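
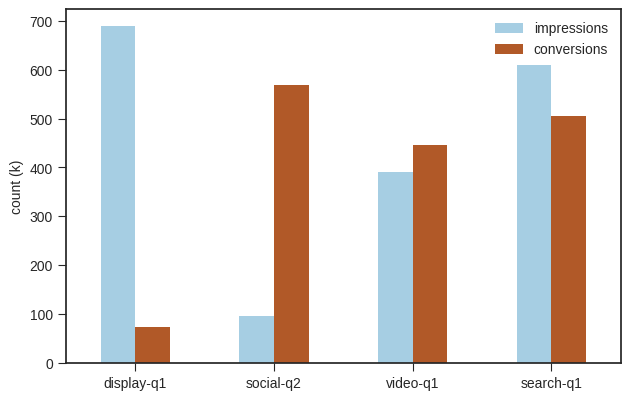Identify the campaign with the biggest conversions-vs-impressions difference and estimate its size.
display-q1: conversions ≈ 100, impressions ≈ 700 → gap ≈ 600. Next-largest (social-q2) is only ≈ 500.

display-q1, ≈ 600 k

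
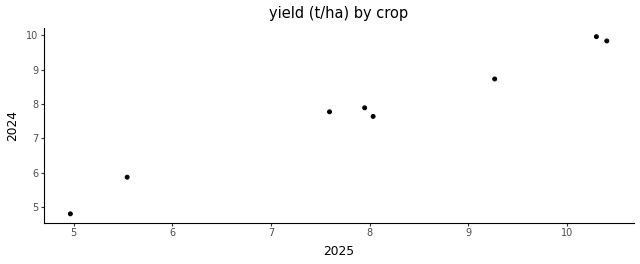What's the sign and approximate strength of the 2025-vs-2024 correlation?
Points are positively correlated; strong (|r| ≈ 1.0).

positive, strong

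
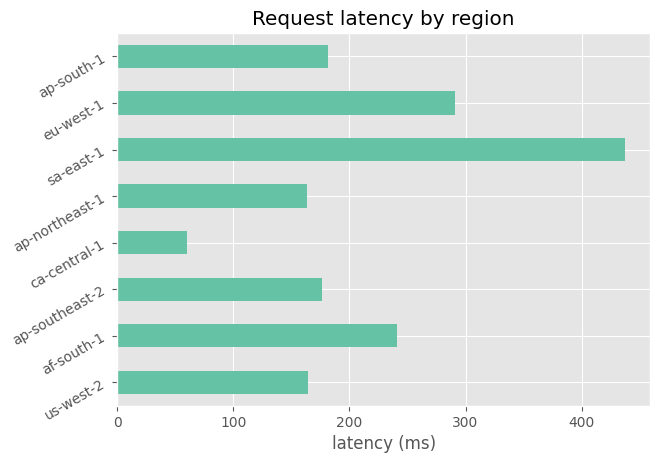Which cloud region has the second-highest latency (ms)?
Top 3: sa-east-1 ≈ 450, eu-west-1 ≈ 300, af-south-1 ≈ 250.

eu-west-1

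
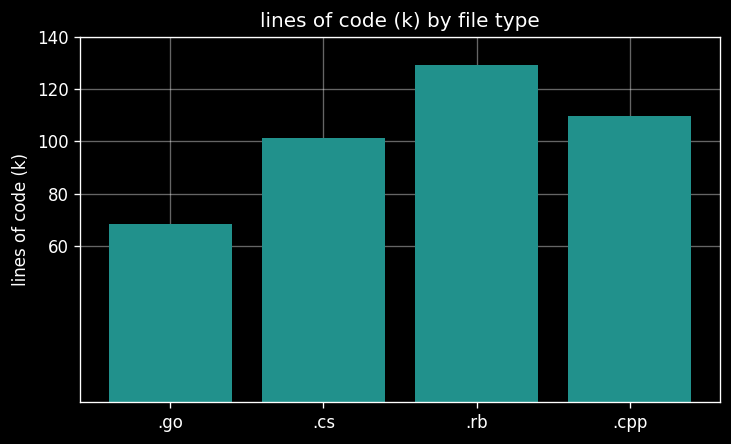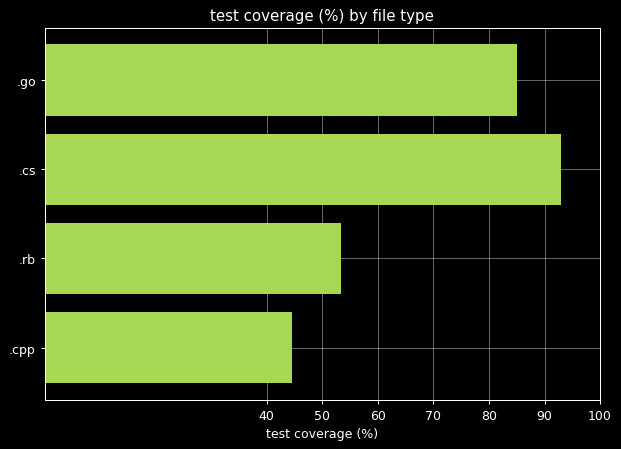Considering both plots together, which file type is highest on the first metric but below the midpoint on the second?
Chart 2 median test coverage (%) ≈ 70; below-median file types: .rb, .cpp. Among those, .rb has the highest lines of code (k) (≈ 120).

.rb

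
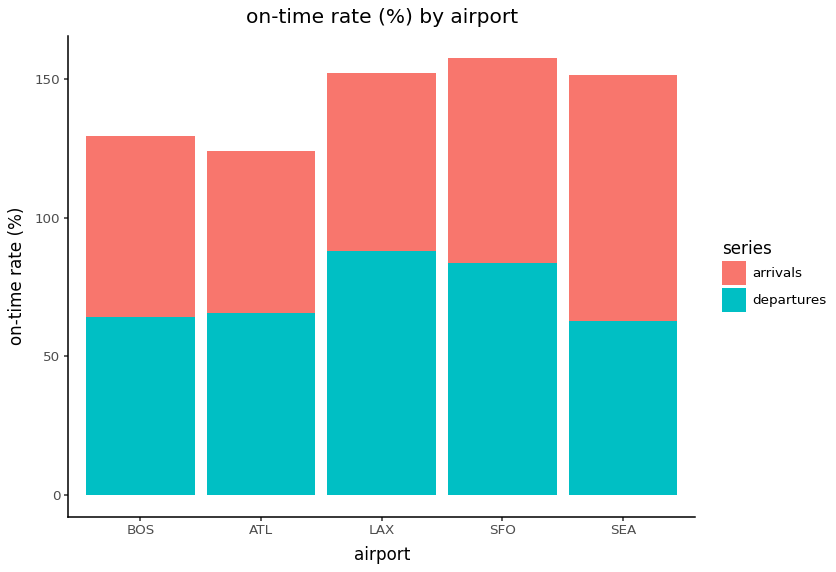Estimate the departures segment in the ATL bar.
departures top ≈ 60, bottom ≈ 0; segment ≈ 60.

≈ 60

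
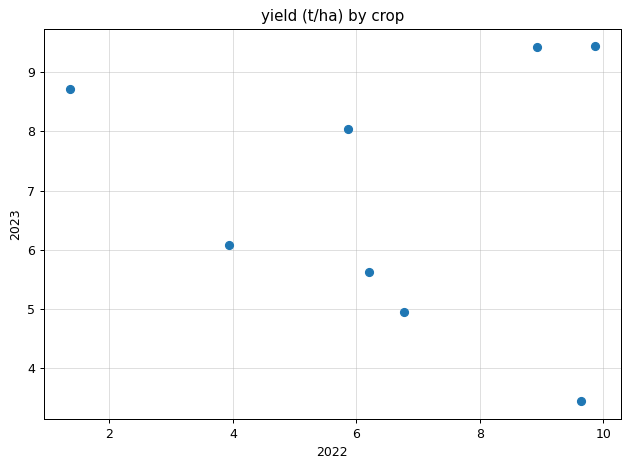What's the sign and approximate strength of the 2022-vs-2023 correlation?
no clear correlation

Points are roughly uncorrelated; weak (|r| ≈ 0.1).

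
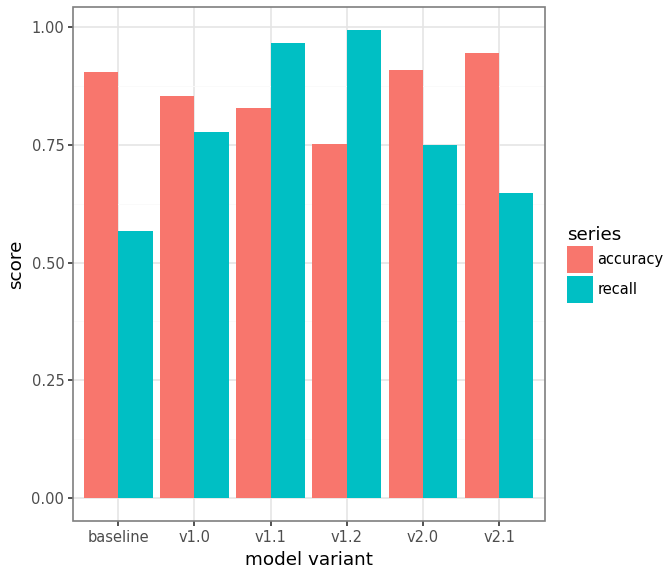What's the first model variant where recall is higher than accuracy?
v1.0: recall ≈ 0.8 vs accuracy ≈ 0.9 (not yet); v1.1: recall ≈ 1.0 vs accuracy ≈ 0.8 (first crossover).

v1.1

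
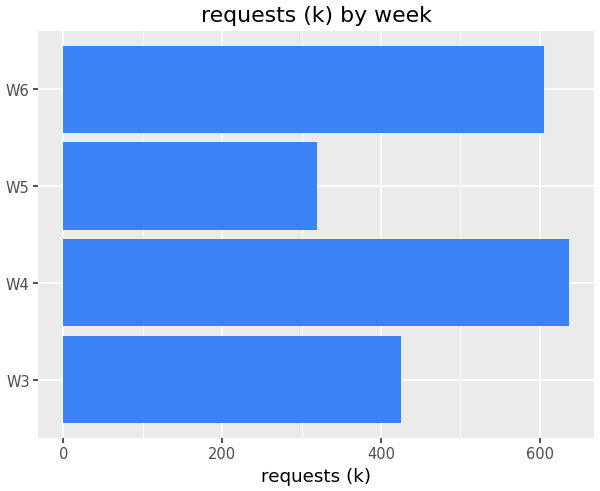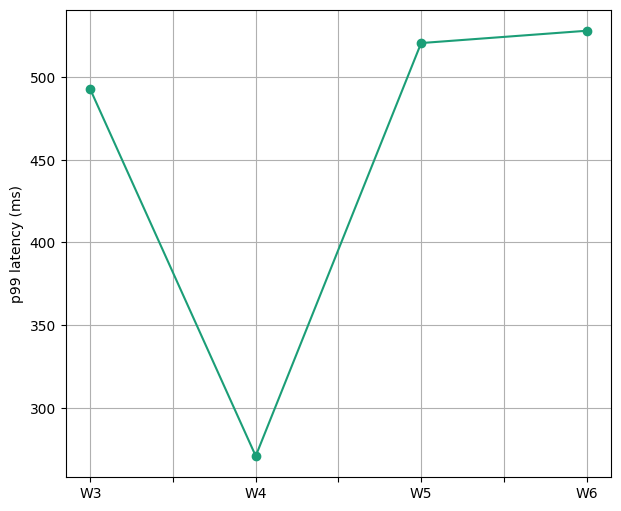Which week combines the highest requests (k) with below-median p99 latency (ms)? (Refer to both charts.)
W4

Chart 2 median p99 latency (ms) ≈ 500; below-median weeks: W3, W4. Among those, W4 has the highest requests (k) (≈ 600).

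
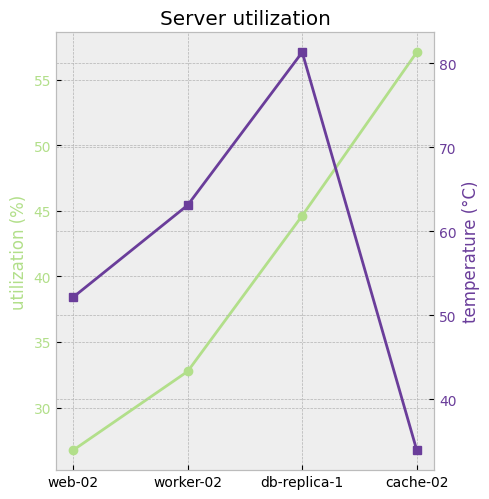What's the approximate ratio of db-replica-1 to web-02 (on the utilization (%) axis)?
db-replica-1 ≈ 45, web-02 ≈ 25; 45/25 ≈ 1.8.

≈ 1.8×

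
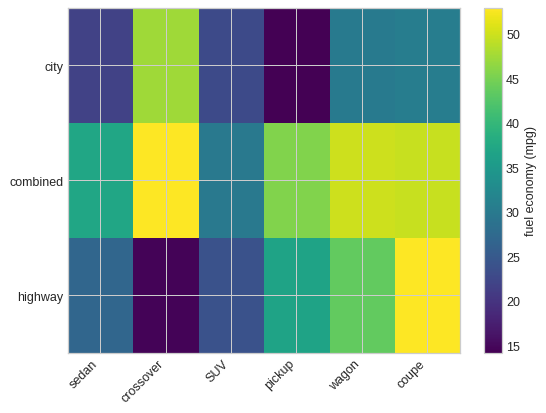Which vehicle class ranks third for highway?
pickup

Top 4 for highway: coupe ≈ 55, wagon ≈ 45, pickup ≈ 35, sedan ≈ 25.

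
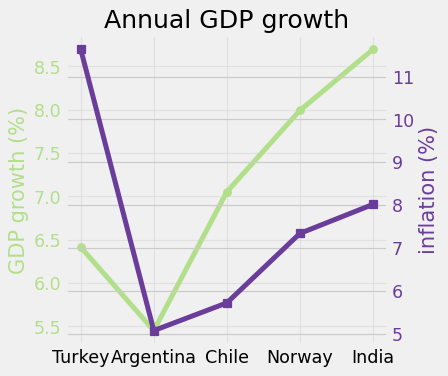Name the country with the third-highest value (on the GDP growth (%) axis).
Chile

Top 4 (on the GDP growth (%) axis): India ≈ 8.5, Norway ≈ 8.0, Chile ≈ 7.0, Turkey ≈ 6.5.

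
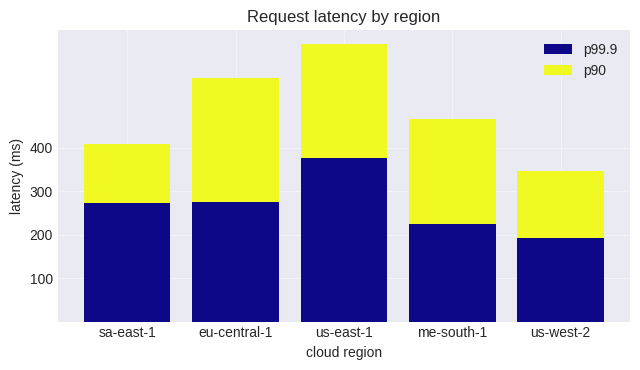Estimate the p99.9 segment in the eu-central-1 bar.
≈ 300

p99.9 top ≈ 300, bottom ≈ 0; segment ≈ 300.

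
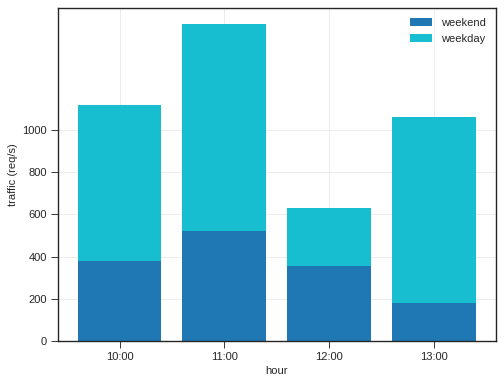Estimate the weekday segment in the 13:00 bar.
≈ 800

weekday top ≈ 1000, bottom ≈ 200; segment ≈ 800.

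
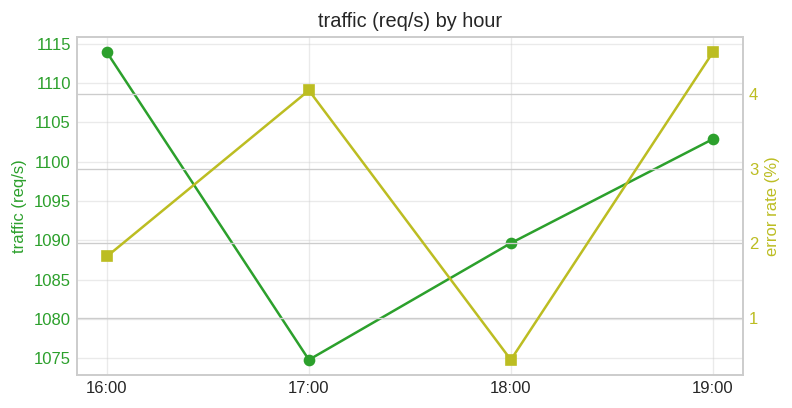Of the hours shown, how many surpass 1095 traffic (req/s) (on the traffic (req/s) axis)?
Above 1095: 16:00, 19:00.

2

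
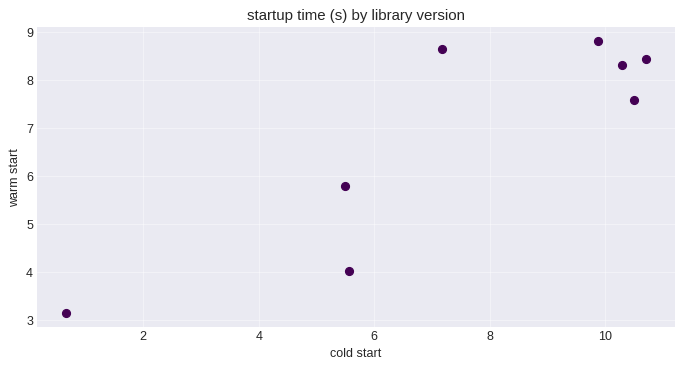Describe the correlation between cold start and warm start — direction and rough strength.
positive, strong

Points are positively correlated; strong (|r| ≈ 0.9).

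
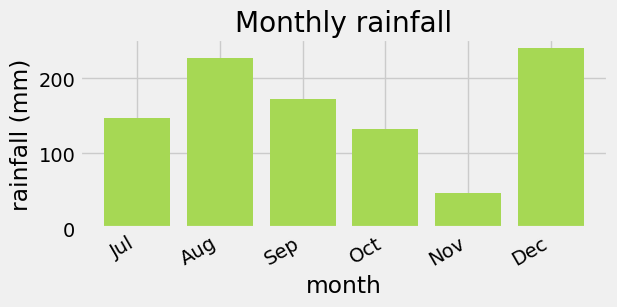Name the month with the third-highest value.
Top 4: Dec ≈ 240, Aug ≈ 220, Sep ≈ 180, Jul ≈ 140.

Sep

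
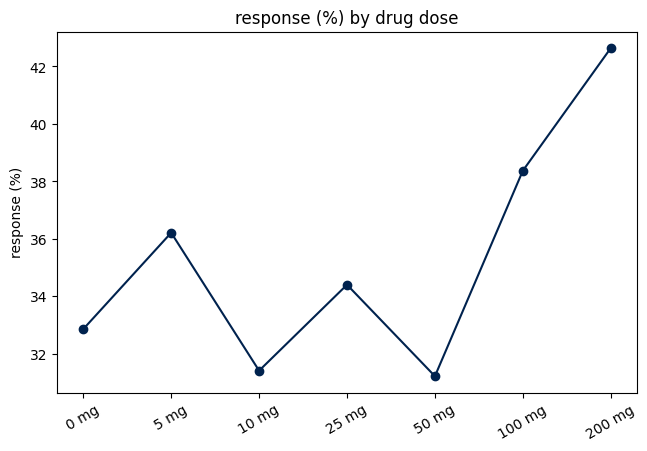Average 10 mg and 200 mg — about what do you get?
(31 + 43) / 2 ≈ 37.

≈ 37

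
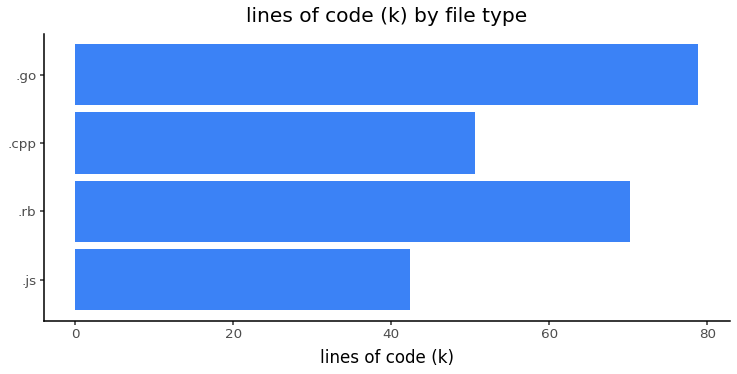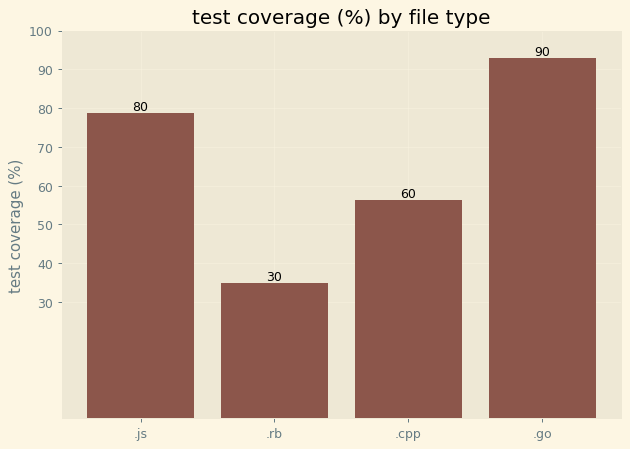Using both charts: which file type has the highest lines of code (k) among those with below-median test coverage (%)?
Chart 2 median test coverage (%) ≈ 70; below-median file types: .rb, .cpp. Among those, .rb has the highest lines of code (k) (≈ 70).

.rb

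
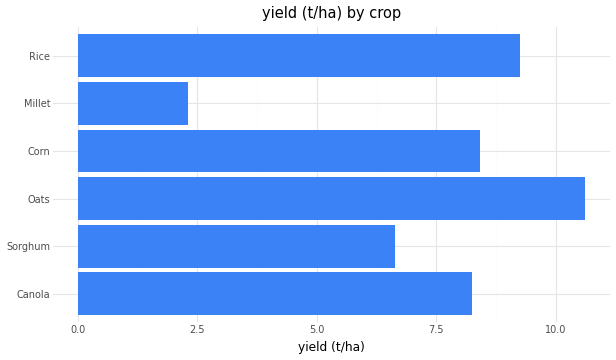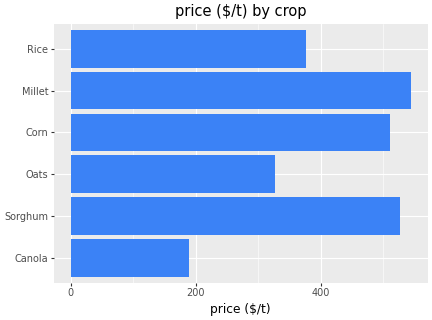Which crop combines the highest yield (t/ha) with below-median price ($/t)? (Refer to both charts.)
Oats

Chart 2 median price ($/t) ≈ 450; below-median crops: Canola, Oats, Rice. Among those, Oats has the highest yield (t/ha) (≈ 11).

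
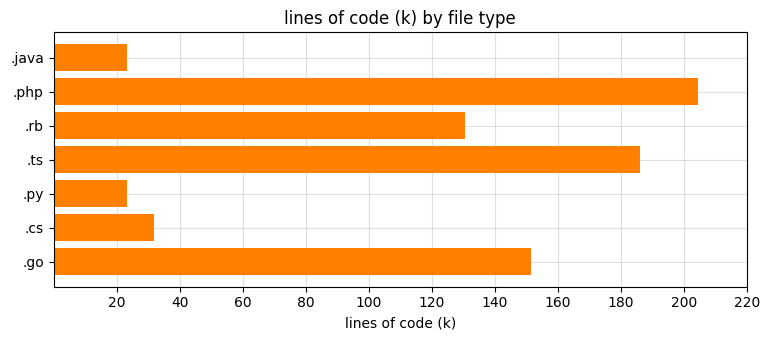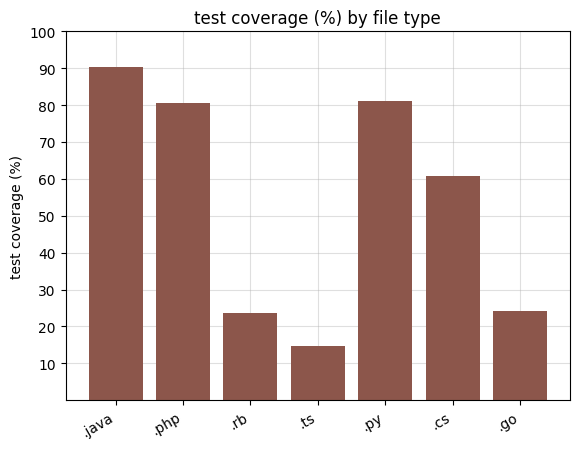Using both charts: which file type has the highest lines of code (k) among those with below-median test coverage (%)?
Chart 2 median test coverage (%) ≈ 60; below-median file types: .rb, .ts, .go. Among those, .ts has the highest lines of code (k) (≈ 180).

.ts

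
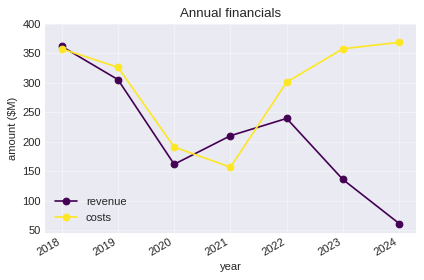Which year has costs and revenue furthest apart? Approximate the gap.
2024: costs ≈ 350, revenue ≈ 50 → gap ≈ 300. Next-largest (2023) is only ≈ 200.

2024, ≈ 300 $M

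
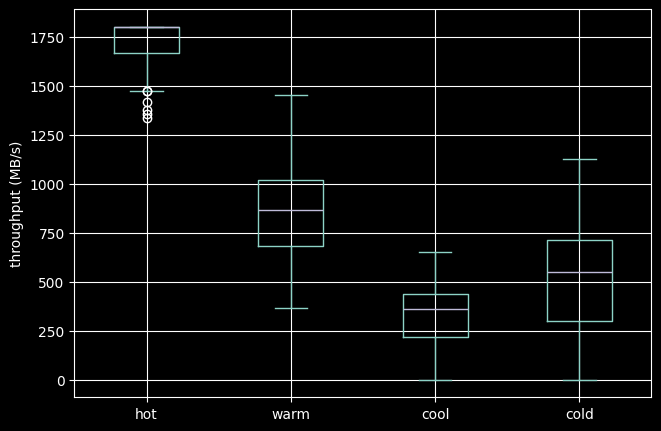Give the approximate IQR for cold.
Q3 ≈ 800, Q1 ≈ 400; IQR ≈ 400.

≈ 400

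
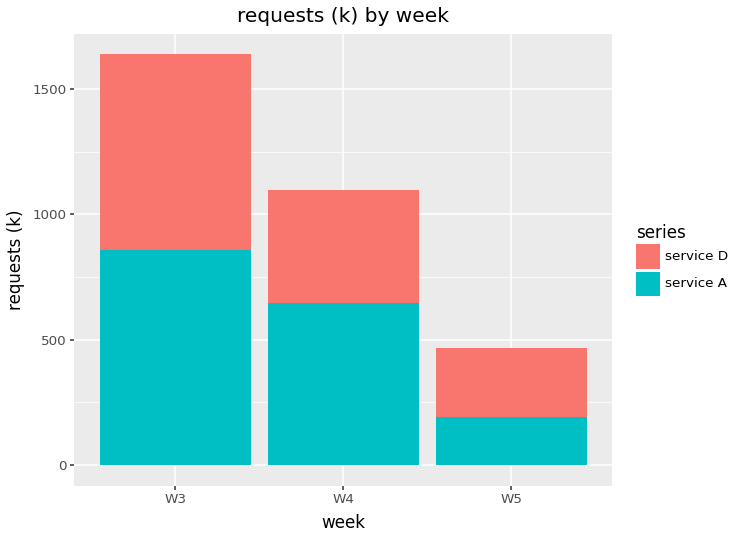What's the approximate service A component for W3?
≈ 800

service A top ≈ 800, bottom ≈ 0; segment ≈ 800.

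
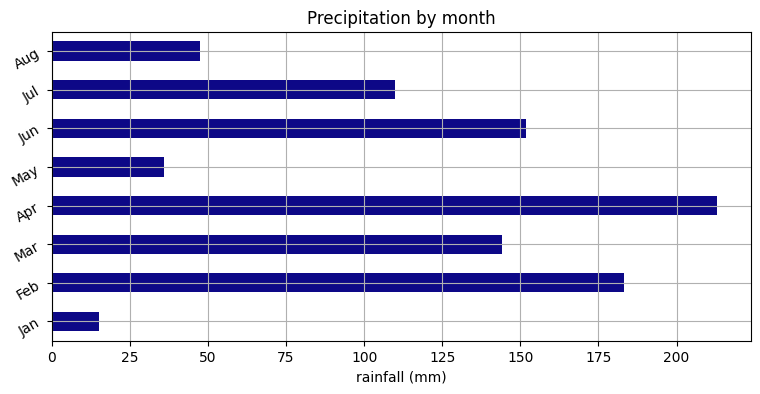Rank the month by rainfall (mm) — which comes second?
Top 3: Apr ≈ 220, Feb ≈ 180, Jun ≈ 160.

Feb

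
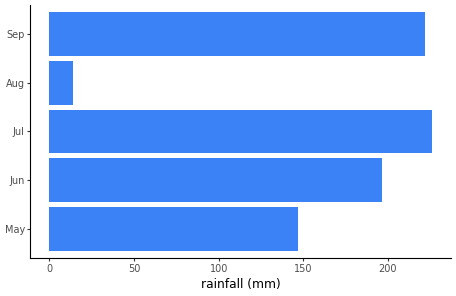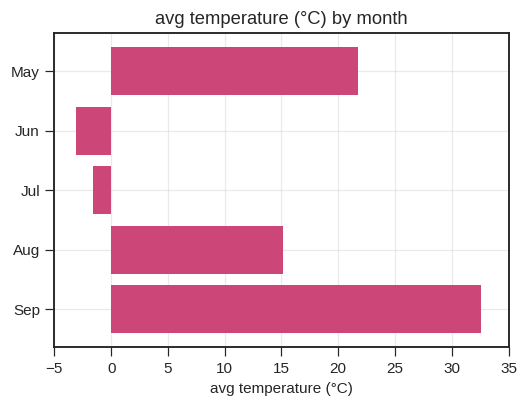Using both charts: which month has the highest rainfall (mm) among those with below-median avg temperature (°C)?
Chart 2 median avg temperature (°C) ≈ 15; below-median months: Jun, Jul. Among those, Jul has the highest rainfall (mm) (≈ 225).

Jul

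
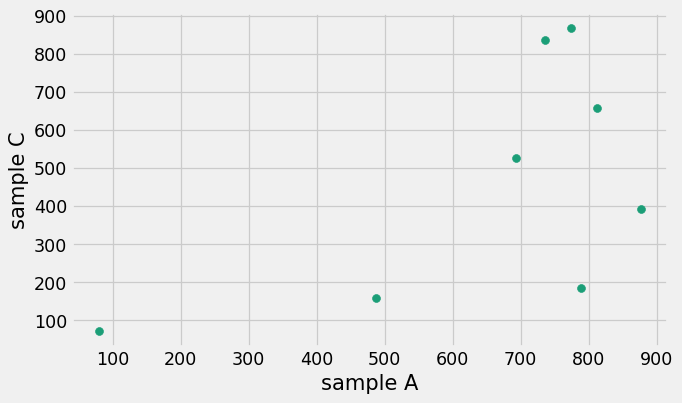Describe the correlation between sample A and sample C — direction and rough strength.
positive, moderate

Points are positively correlated; moderate (|r| ≈ 0.6).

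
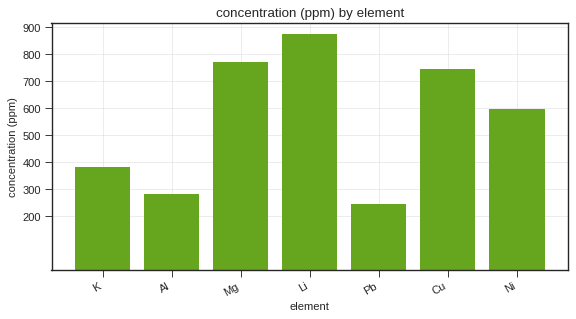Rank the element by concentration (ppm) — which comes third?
Top 4: Li ≈ 900, Mg ≈ 800, Cu ≈ 700, Ni ≈ 600.

Cu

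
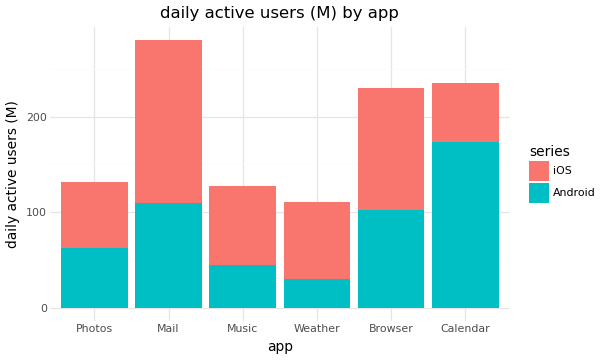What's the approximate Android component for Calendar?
≈ 175

Android top ≈ 175, bottom ≈ 0; segment ≈ 175.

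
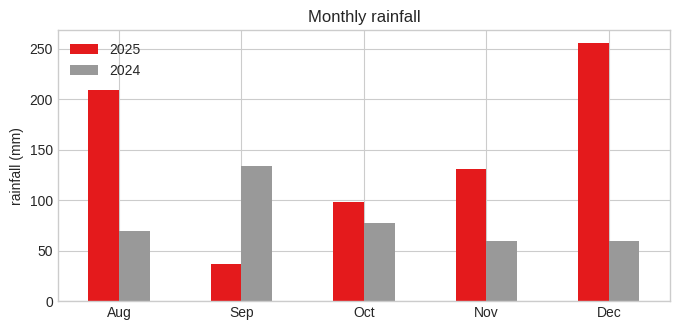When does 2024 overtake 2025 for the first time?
Aug: 2024 ≈ 75 vs 2025 ≈ 200 (not yet); Sep: 2024 ≈ 125 vs 2025 ≈ 25 (first crossover).

Sep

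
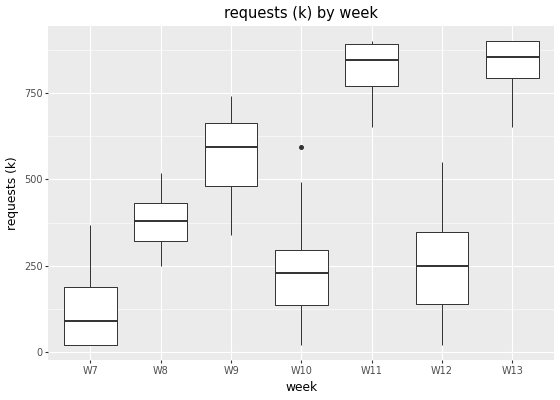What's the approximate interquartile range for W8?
≈ 100

Q3 ≈ 400, Q1 ≈ 300; IQR ≈ 100.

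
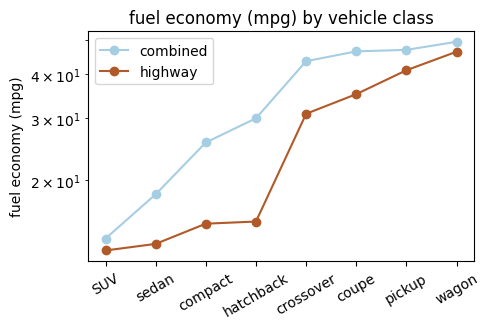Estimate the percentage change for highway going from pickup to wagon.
pickup ≈ 40, wagon ≈ 45; (45 − 40) / 40 ≈ +12.5%.

≈ +12.5%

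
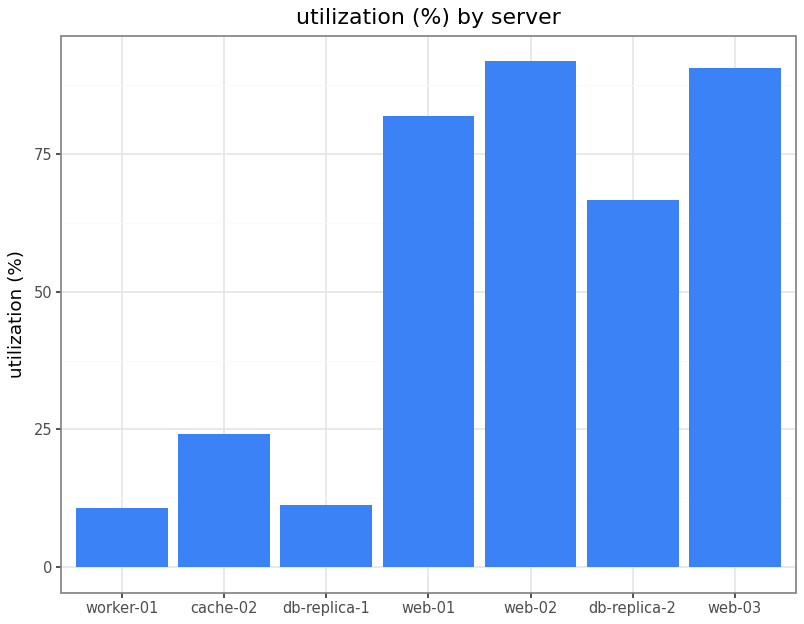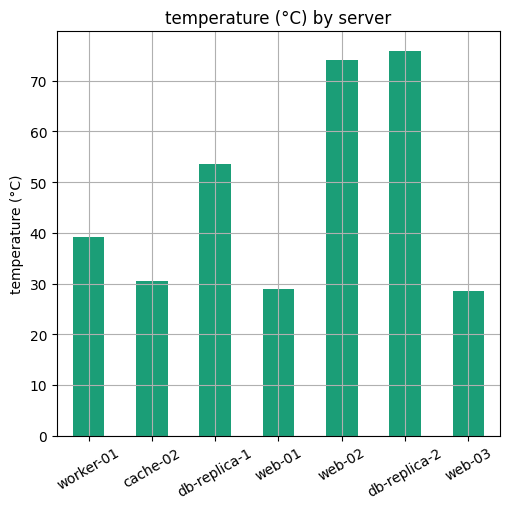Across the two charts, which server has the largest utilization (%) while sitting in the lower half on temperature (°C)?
web-03

Chart 2 median temperature (°C) ≈ 40; below-median servers: cache-02, web-01, web-03. Among those, web-03 has the highest utilization (%) (≈ 90).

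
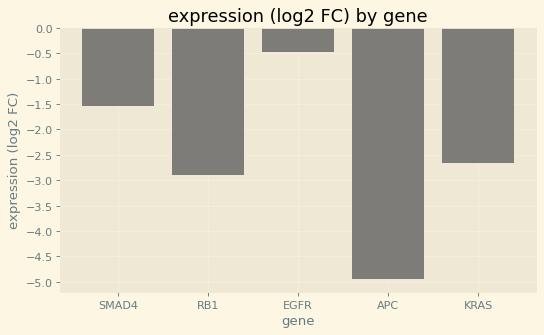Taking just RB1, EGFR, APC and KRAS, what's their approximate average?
(-3.0 + -0.5 + -5.0 + -2.5) / 4 ≈ -2.75.

≈ -2.75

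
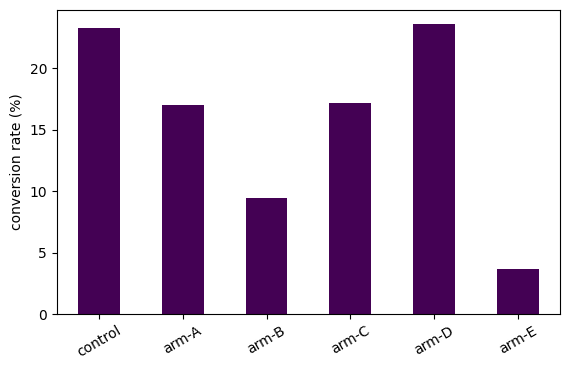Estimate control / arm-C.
control ≈ 24, arm-C ≈ 18; 24/18 ≈ 1.33.

≈ 1.33×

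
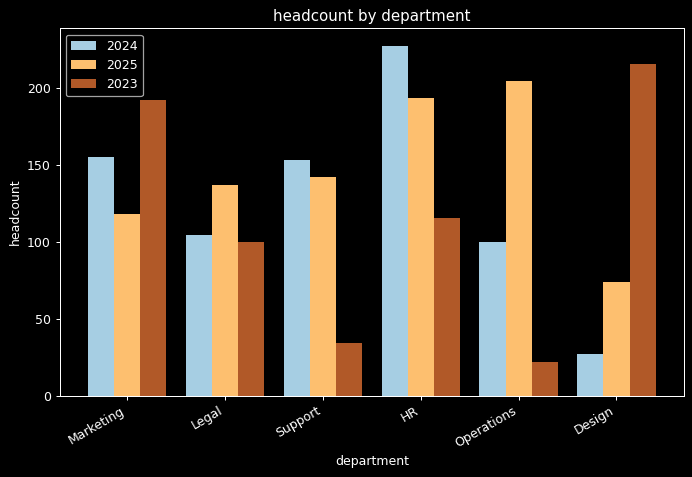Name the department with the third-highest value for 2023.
Top 4 for 2023: Design ≈ 220, Marketing ≈ 200, HR ≈ 120, Legal ≈ 100.

HR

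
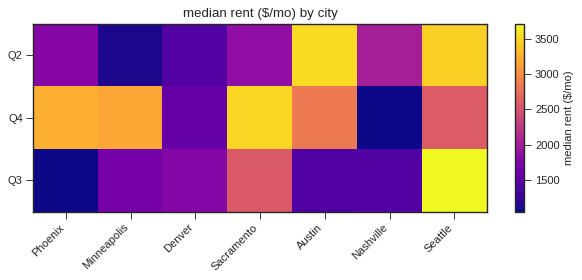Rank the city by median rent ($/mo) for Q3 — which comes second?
Sacramento

Top 3 for Q3: Seattle ≈ 3500, Sacramento ≈ 2500, Denver ≈ 2000.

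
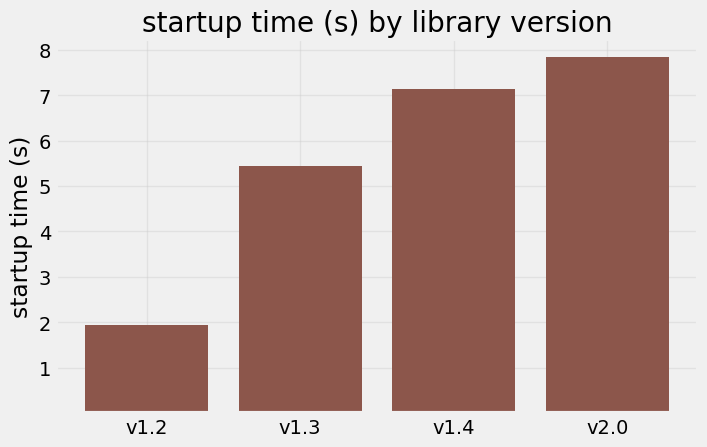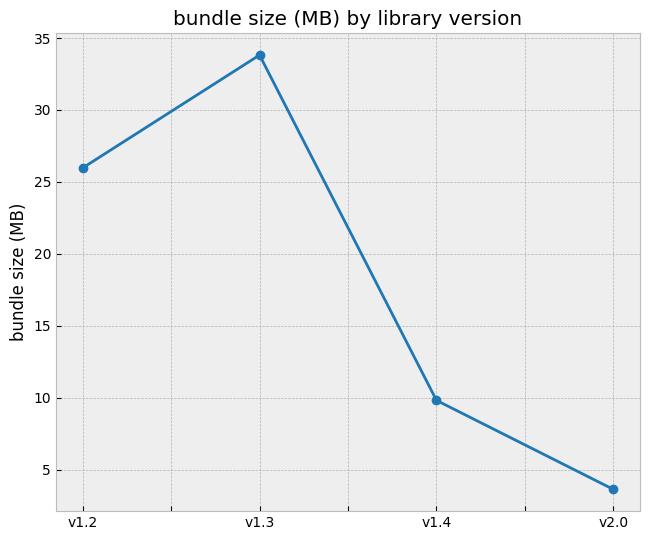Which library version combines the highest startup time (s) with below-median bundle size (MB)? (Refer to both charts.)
v2.0

Chart 2 median bundle size (MB) ≈ 20; below-median library versions: v1.4, v2.0. Among those, v2.0 has the highest startup time (s) (≈ 8).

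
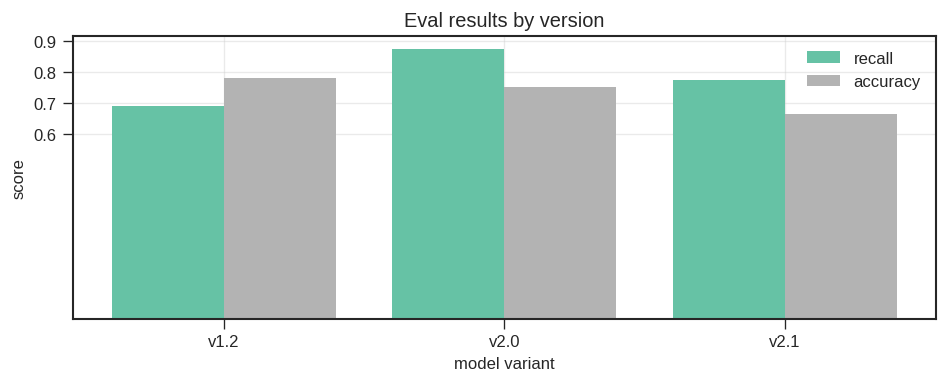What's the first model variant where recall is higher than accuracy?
v1.2: recall ≈ 0.7 vs accuracy ≈ 0.8 (not yet); v2.0: recall ≈ 0.9 vs accuracy ≈ 0.8 (first crossover).

v2.0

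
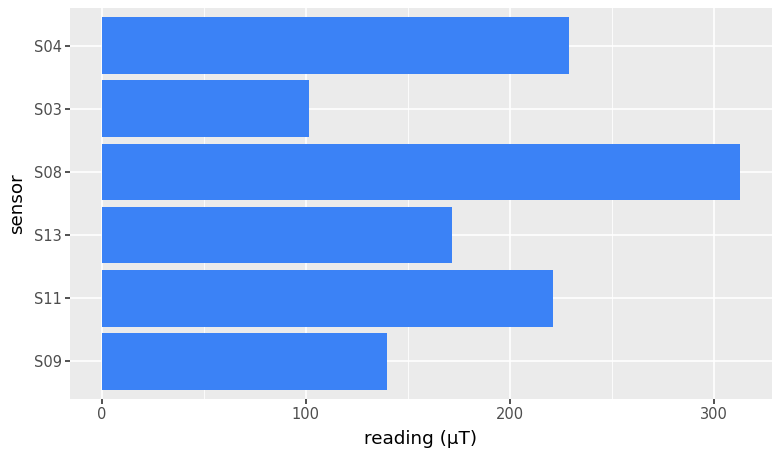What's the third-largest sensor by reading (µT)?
S11

Top 4: S08 ≈ 300, S04 ≈ 250, S11 ≈ 200, S13 ≈ 150.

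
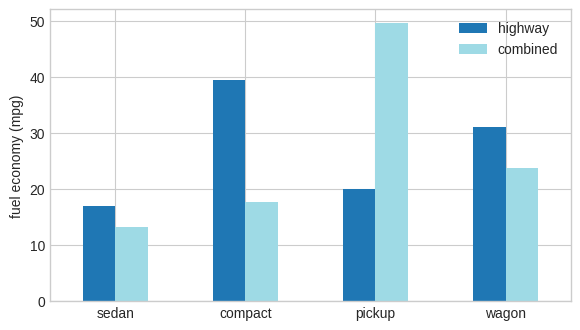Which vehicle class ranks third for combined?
compact

Top 4 for combined: pickup ≈ 50, wagon ≈ 25, compact ≈ 20, sedan ≈ 15.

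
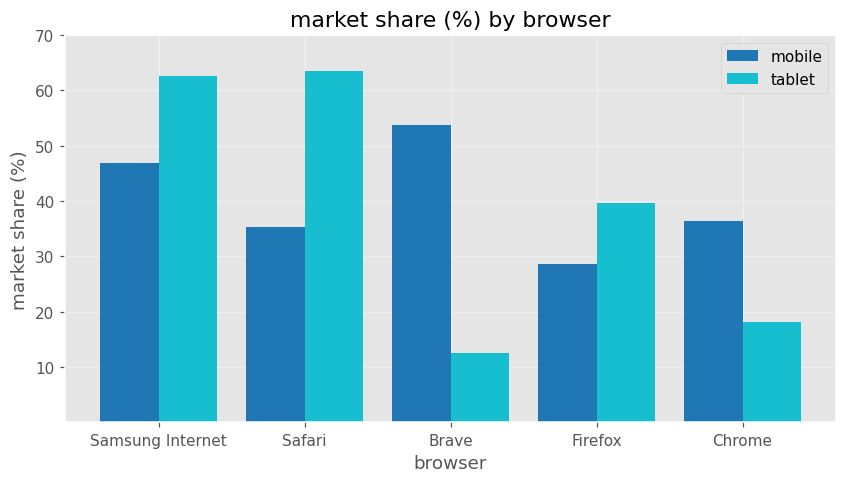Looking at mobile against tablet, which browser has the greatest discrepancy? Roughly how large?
Brave, ≈ 40 %

Brave: mobile ≈ 50, tablet ≈ 10 → gap ≈ 40. Next-largest (Safari) is only ≈ 20.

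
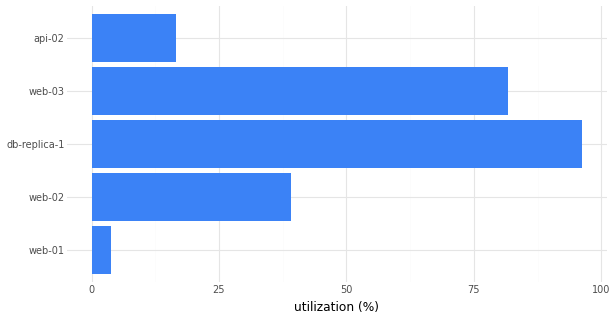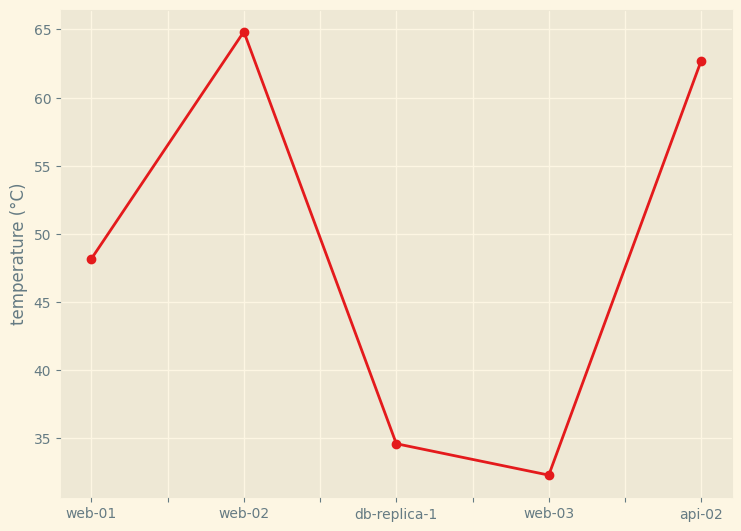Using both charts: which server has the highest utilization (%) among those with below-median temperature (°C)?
Chart 2 median temperature (°C) ≈ 50; below-median servers: db-replica-1, web-03. Among those, db-replica-1 has the highest utilization (%) (≈ 100).

db-replica-1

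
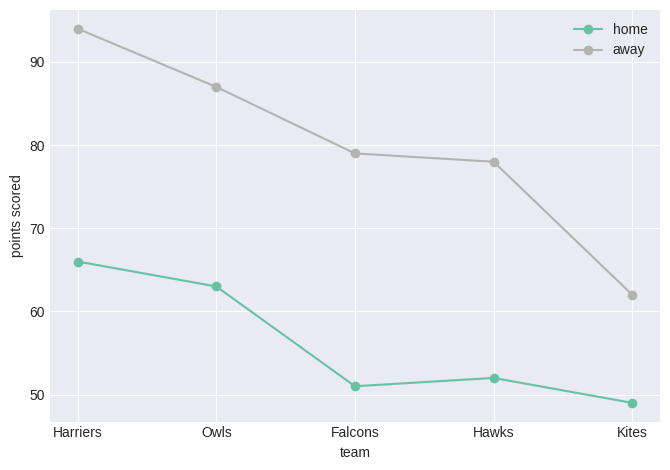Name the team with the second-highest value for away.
Owls

Top 3 for away: Harriers ≈ 95, Owls ≈ 85, Falcons ≈ 80.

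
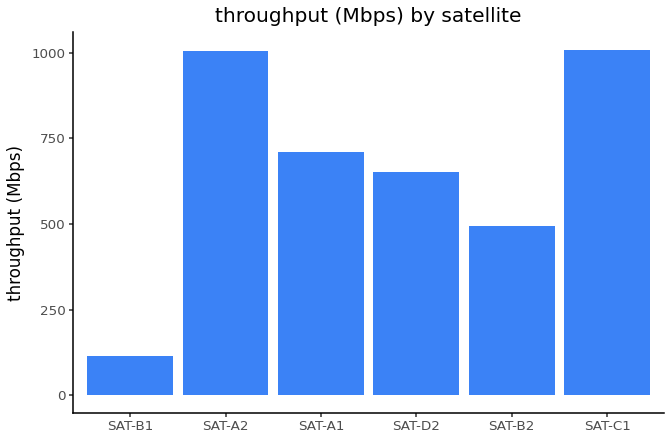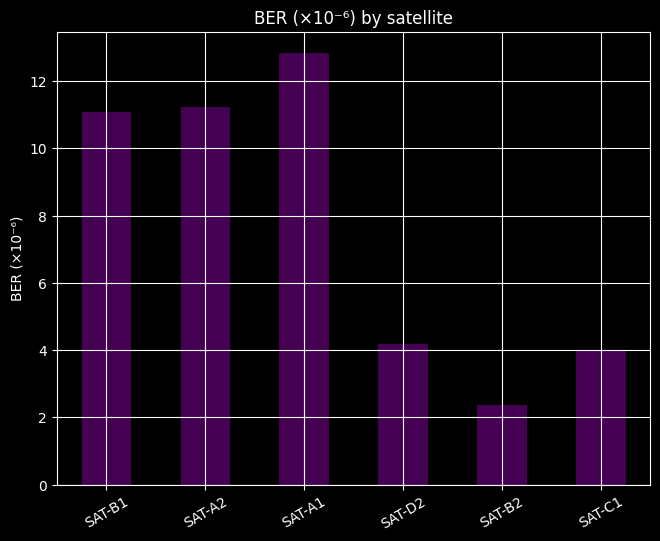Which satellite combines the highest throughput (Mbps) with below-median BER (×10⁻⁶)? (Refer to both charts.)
SAT-C1

Chart 2 median BER (×10⁻⁶) ≈ 8; below-median satellites: SAT-D2, SAT-B2, SAT-C1. Among those, SAT-C1 has the highest throughput (Mbps) (≈ 1000).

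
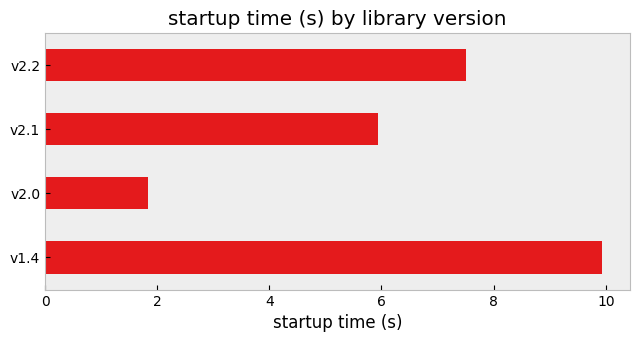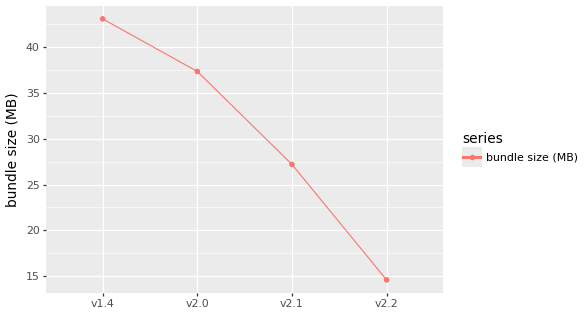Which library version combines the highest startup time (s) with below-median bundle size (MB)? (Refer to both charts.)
v2.2

Chart 2 median bundle size (MB) ≈ 30; below-median library versions: v2.1, v2.2. Among those, v2.2 has the highest startup time (s) (≈ 8).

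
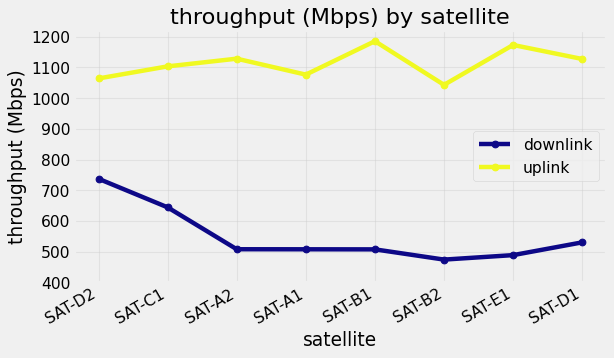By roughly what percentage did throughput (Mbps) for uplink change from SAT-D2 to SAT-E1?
≈ +9.1%

SAT-D2 ≈ 1100, SAT-E1 ≈ 1200; (1200 − 1100) / 1100 ≈ +9.1%.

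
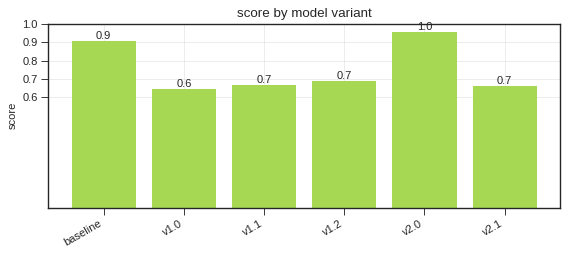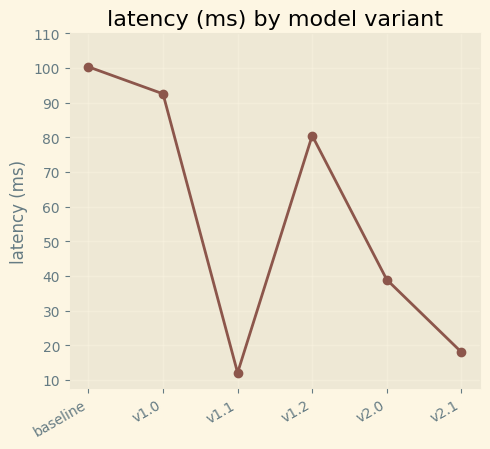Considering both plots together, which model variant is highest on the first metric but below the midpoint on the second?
v2.0

Chart 2 median latency (ms) ≈ 60; below-median model variants: v1.1, v2.0, v2.1. Among those, v2.0 has the highest score (≈ 1).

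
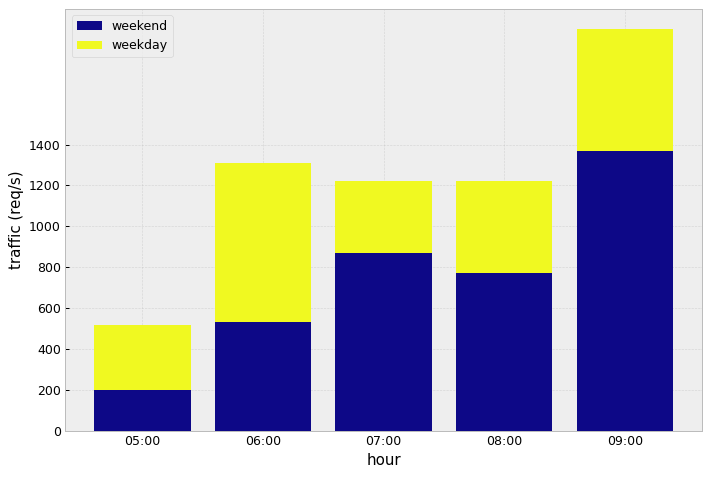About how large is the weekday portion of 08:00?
≈ 400

weekday top ≈ 1200, bottom ≈ 800; segment ≈ 400.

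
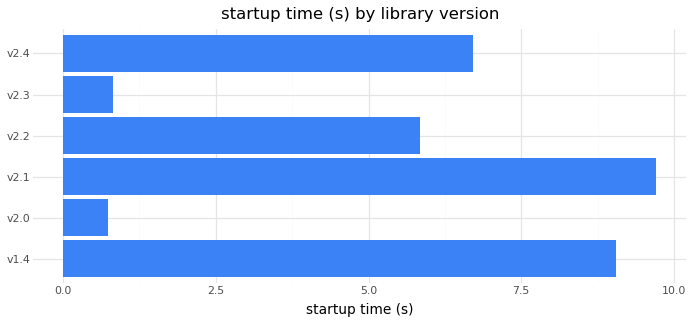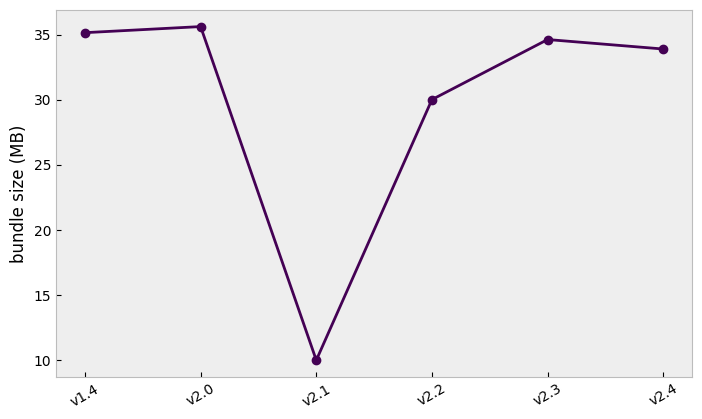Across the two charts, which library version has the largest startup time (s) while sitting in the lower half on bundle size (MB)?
Chart 2 median bundle size (MB) ≈ 35; below-median library versions: v2.1, v2.2, v2.4. Among those, v2.1 has the highest startup time (s) (≈ 10).

v2.1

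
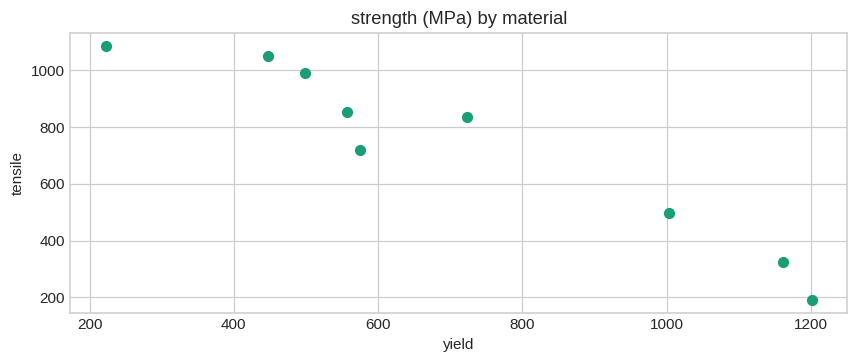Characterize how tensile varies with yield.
negative, strong

Points are negatively correlated; strong (|r| ≈ 1.0).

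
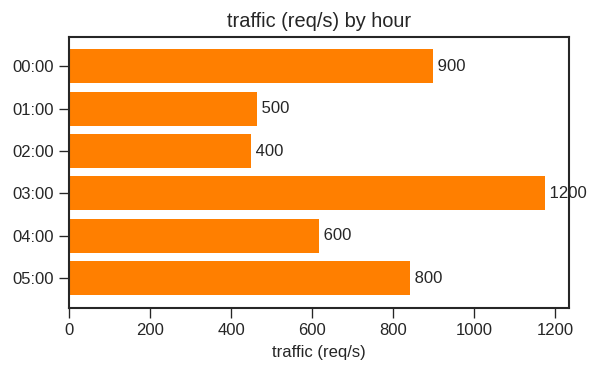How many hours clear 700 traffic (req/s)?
3

Above 700: 00:00, 03:00, 05:00.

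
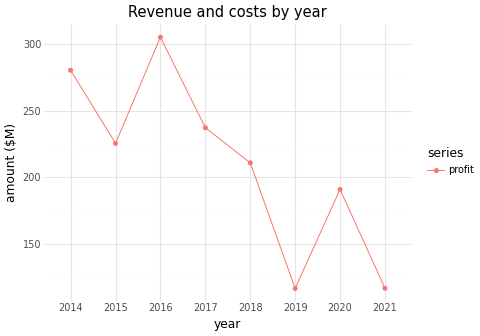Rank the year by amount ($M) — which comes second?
2014

Top 3: 2016 ≈ 300, 2014 ≈ 280, 2017 ≈ 240.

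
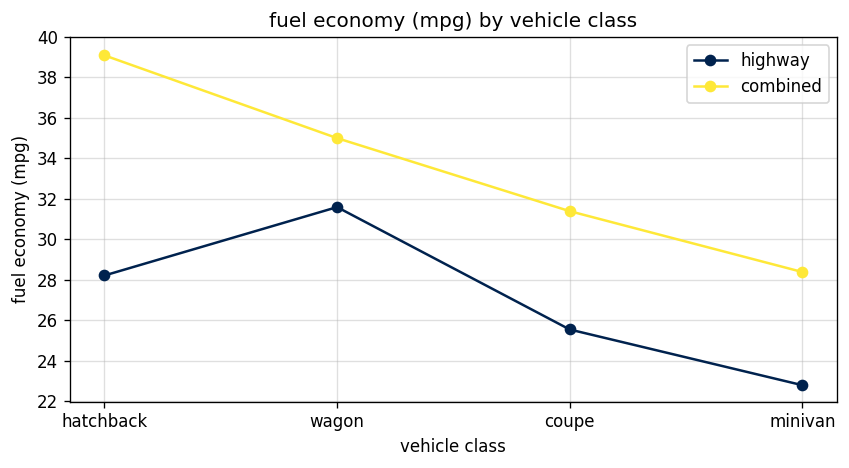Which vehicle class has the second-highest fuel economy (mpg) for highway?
hatchback

Top 3 for highway: wagon ≈ 32, hatchback ≈ 28, coupe ≈ 26.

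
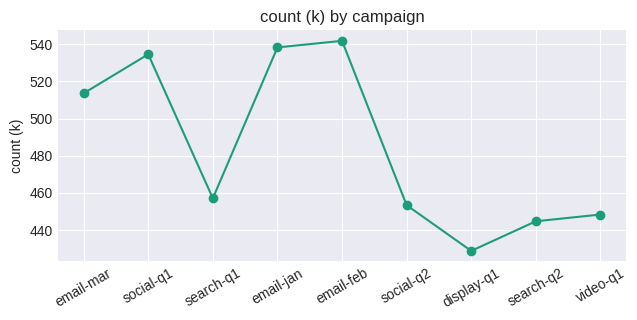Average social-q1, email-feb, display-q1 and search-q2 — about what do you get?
(530 + 540 + 430 + 440) / 4 ≈ 485.

≈ 485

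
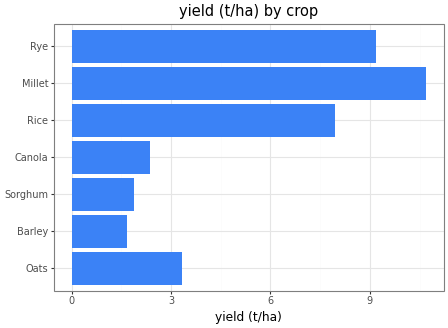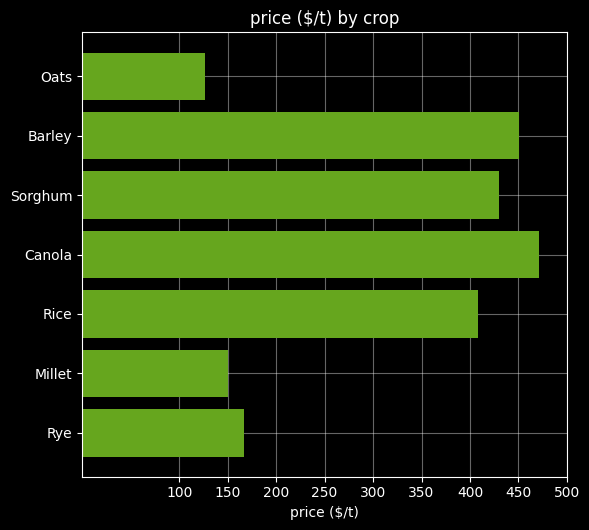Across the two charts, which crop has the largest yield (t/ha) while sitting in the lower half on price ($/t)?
Chart 2 median price ($/t) ≈ 400; below-median crops: Oats, Millet, Rye. Among those, Millet has the highest yield (t/ha) (≈ 11).

Millet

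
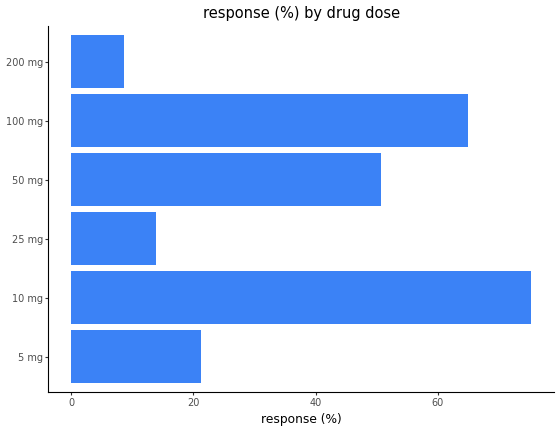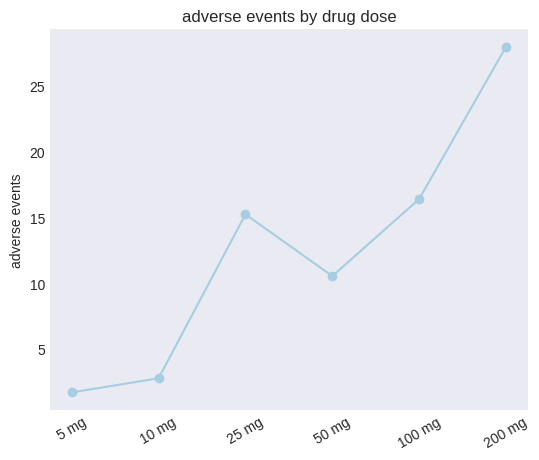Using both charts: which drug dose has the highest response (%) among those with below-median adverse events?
Chart 2 median adverse events ≈ 15; below-median drug doses: 5 mg, 10 mg, 50 mg. Among those, 10 mg has the highest response (%) (≈ 80).

10 mg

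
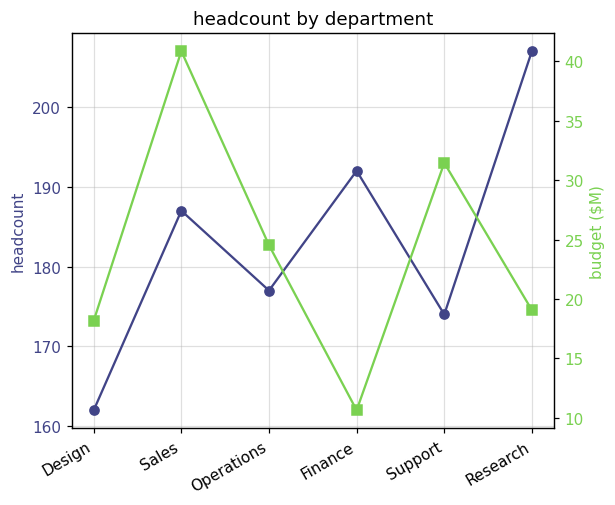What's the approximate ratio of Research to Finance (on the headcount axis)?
Research ≈ 205, Finance ≈ 190; 205/190 ≈ 1.08.

≈ 1.08×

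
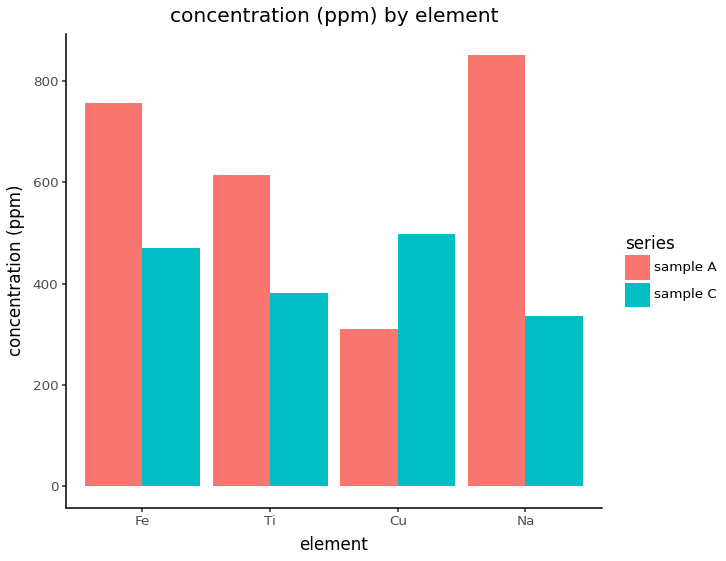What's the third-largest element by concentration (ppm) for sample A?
Top 4 for sample A: Na ≈ 900, Fe ≈ 800, Ti ≈ 600, Cu ≈ 300.

Ti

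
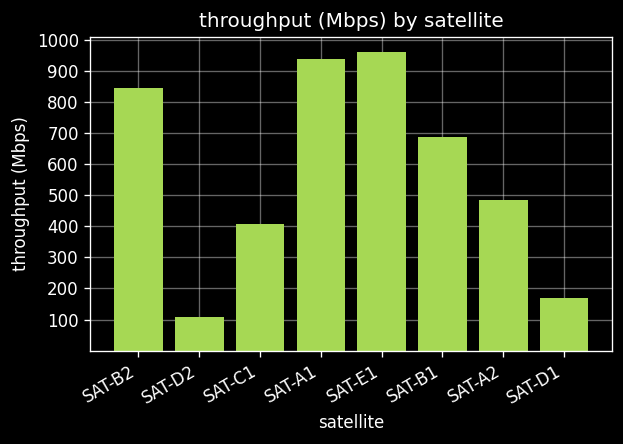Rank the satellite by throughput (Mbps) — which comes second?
SAT-A1

Top 3: SAT-E1 ≈ 1000, SAT-A1 ≈ 900, SAT-B2 ≈ 800.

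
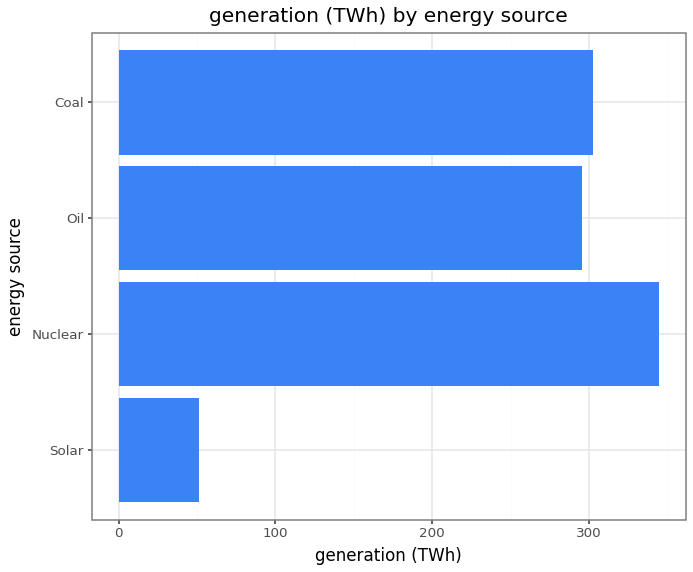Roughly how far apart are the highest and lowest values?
≈ 300

Max Nuclear ≈ 350, min Solar ≈ 50; range ≈ 300.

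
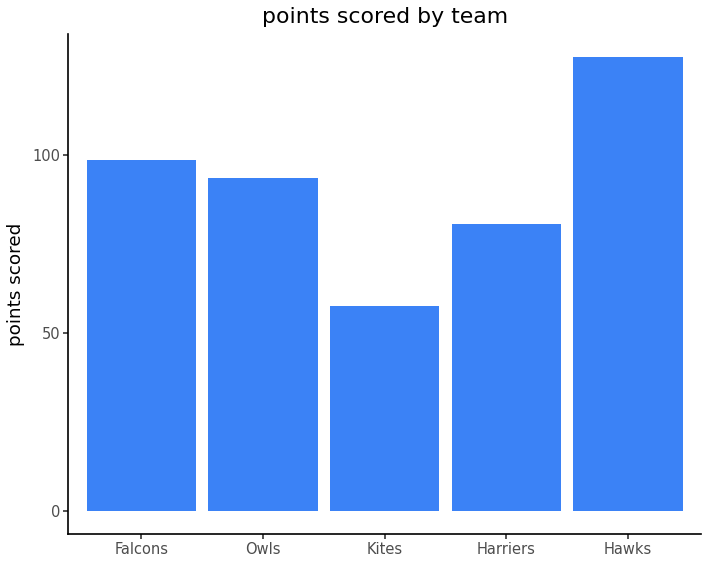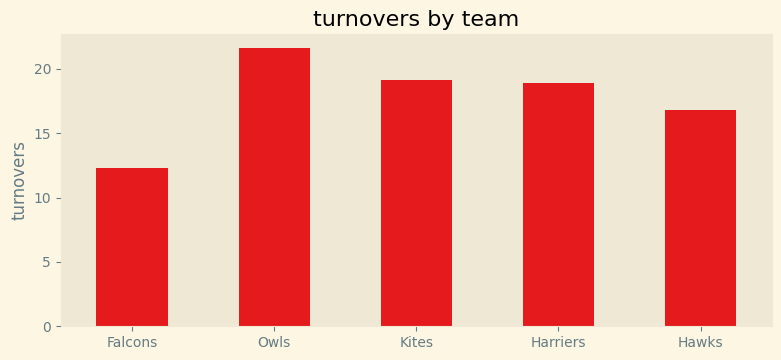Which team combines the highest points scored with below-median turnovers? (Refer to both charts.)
Hawks

Chart 2 median turnovers ≈ 18; below-median teams: Falcons, Hawks. Among those, Hawks has the highest points scored (≈ 120).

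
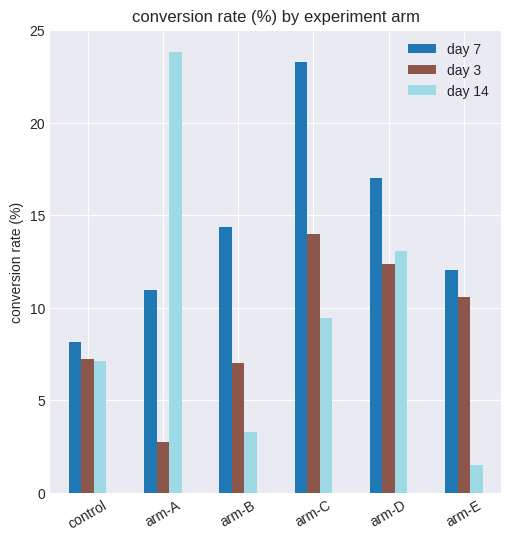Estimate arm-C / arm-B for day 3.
arm-C ≈ 14, arm-B ≈ 8; 14/8 ≈ 1.75.

≈ 1.75×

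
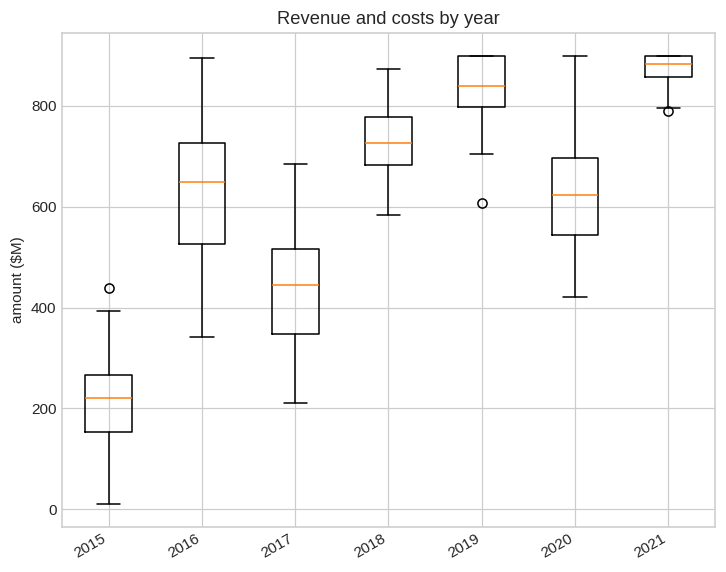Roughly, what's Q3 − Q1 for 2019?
Q3 ≈ 900, Q1 ≈ 800; IQR ≈ 100.

≈ 100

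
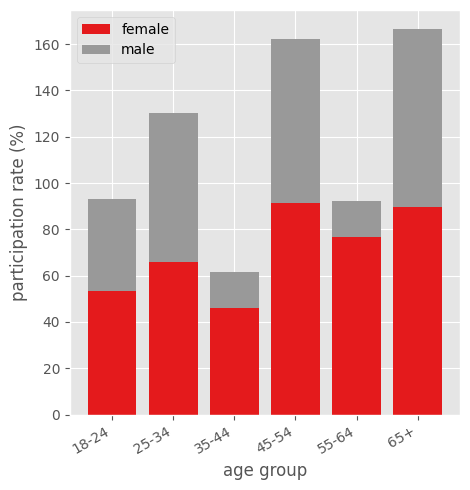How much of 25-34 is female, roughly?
≈ 60

female top ≈ 60, bottom ≈ 0; segment ≈ 60.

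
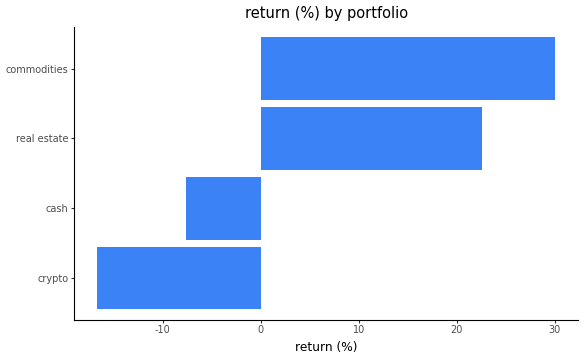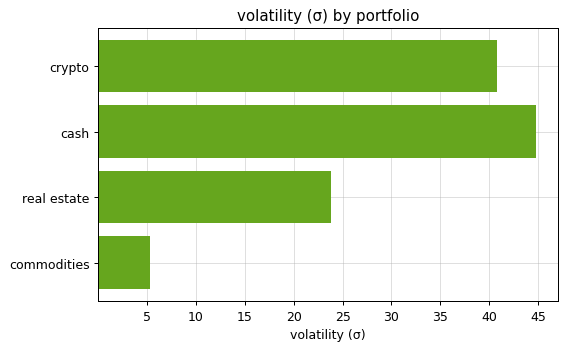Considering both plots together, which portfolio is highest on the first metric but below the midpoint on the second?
Chart 2 median volatility (σ) ≈ 30; below-median portfolios: real estate, commodities. Among those, commodities has the highest return (%) (≈ 30).

commodities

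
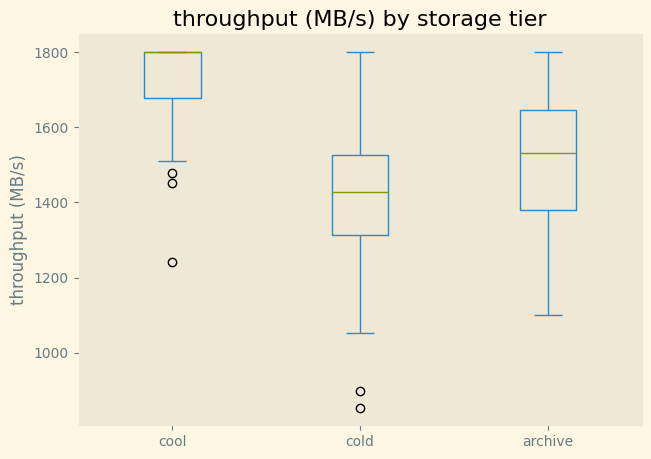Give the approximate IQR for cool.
Q3 ≈ 1800, Q1 ≈ 1700; IQR ≈ 100.

≈ 100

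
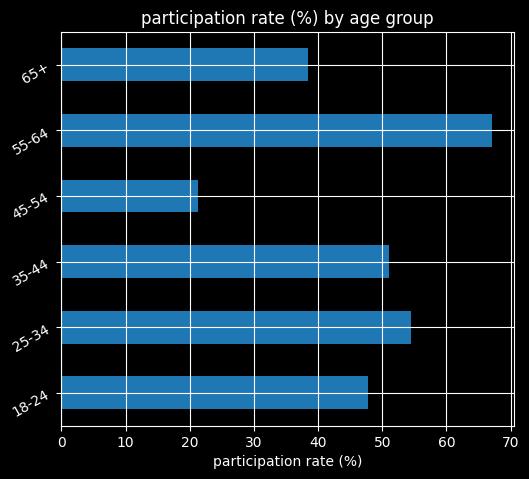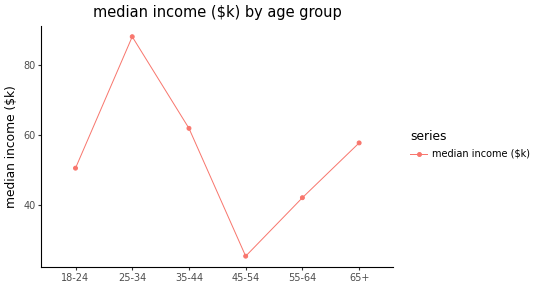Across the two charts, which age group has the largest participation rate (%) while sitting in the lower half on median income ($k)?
Chart 2 median median income ($k) ≈ 50; below-median age groups: 18-24, 45-54, 55-64. Among those, 55-64 has the highest participation rate (%) (≈ 70).

55-64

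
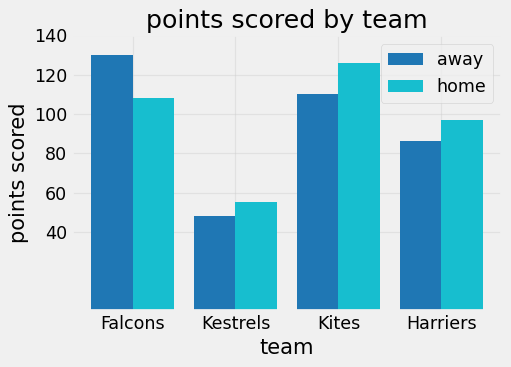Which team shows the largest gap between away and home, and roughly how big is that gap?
Falcons, ≈ 20

Falcons: away ≈ 120, home ≈ 100 → gap ≈ 20. Next-largest (Kites) is only ≈ 0.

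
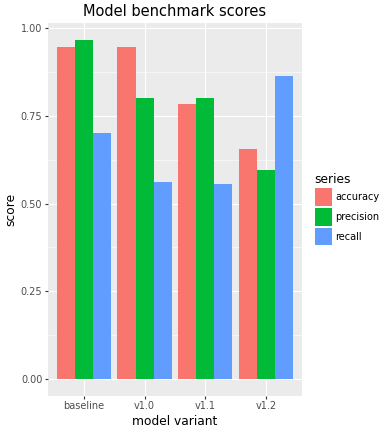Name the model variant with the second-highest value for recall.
baseline

Top 3 for recall: v1.2 ≈ 0.9, baseline ≈ 0.7, v1.0 ≈ 0.6.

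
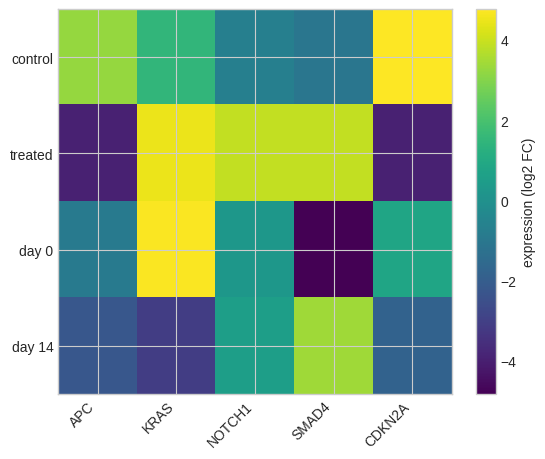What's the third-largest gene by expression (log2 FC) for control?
KRAS

Top 4 for control: CDKN2A ≈ 5, APC ≈ 3, KRAS ≈ 1, NOTCH1 ≈ -1.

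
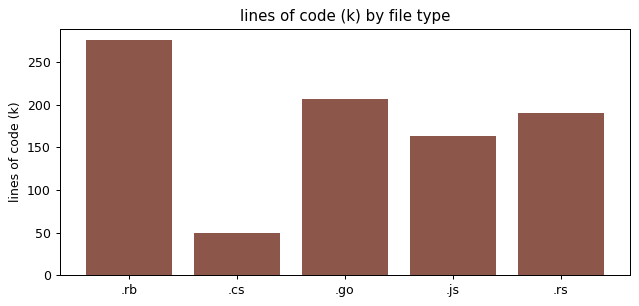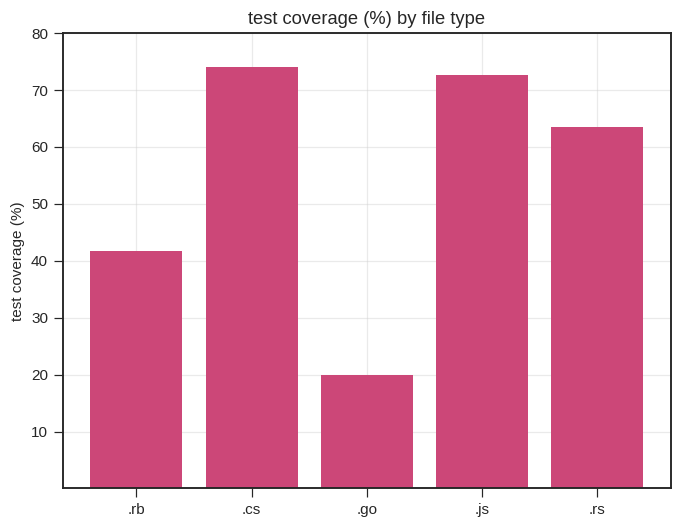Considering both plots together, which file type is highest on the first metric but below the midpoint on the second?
Chart 2 median test coverage (%) ≈ 60; below-median file types: .rb, .go. Among those, .rb has the highest lines of code (k) (≈ 300).

.rb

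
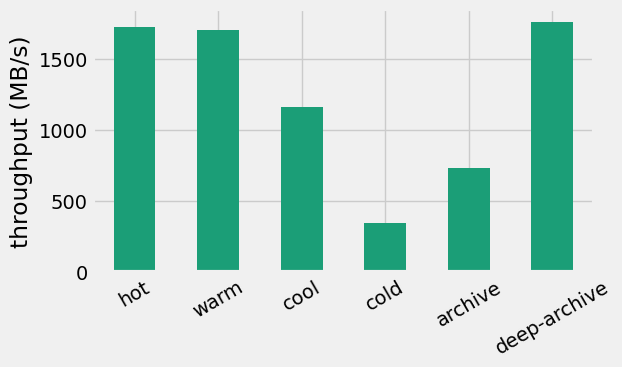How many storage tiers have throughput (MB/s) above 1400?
Above 1400: hot, warm, deep-archive.

3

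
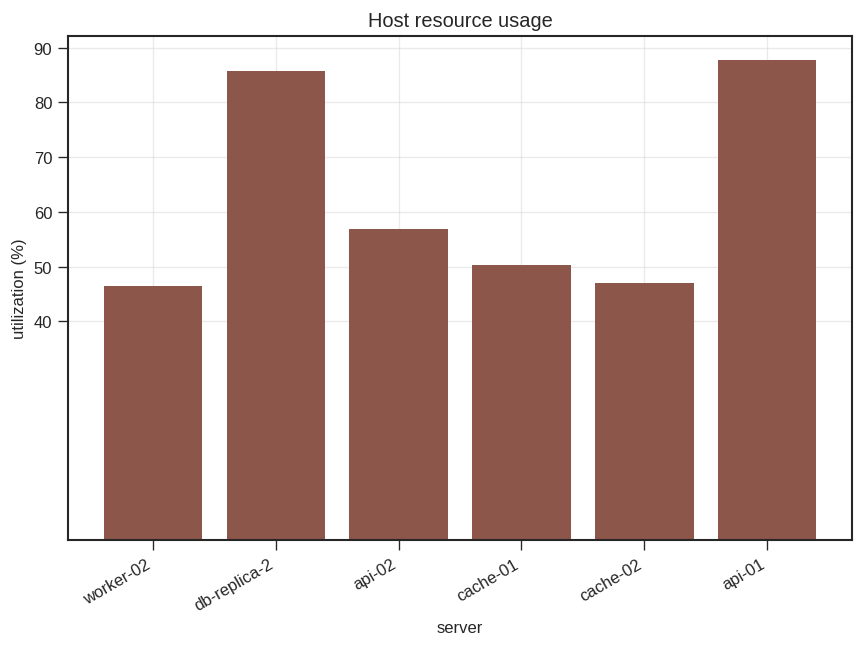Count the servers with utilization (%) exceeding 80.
Above 80: db-replica-2, api-01.

2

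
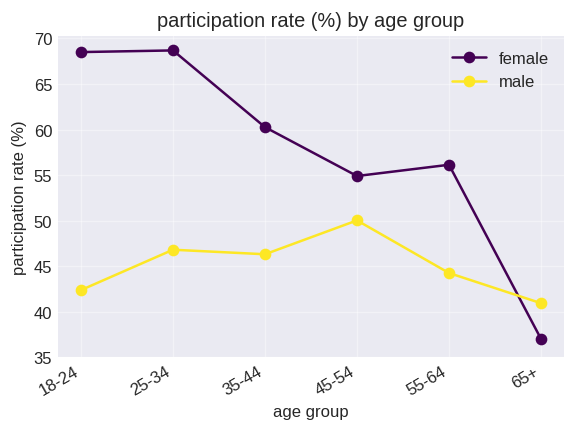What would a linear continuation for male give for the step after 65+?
Last three: 50, 45, 40 → slope ≈ -5/step → next ≈ 35.

≈ 35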